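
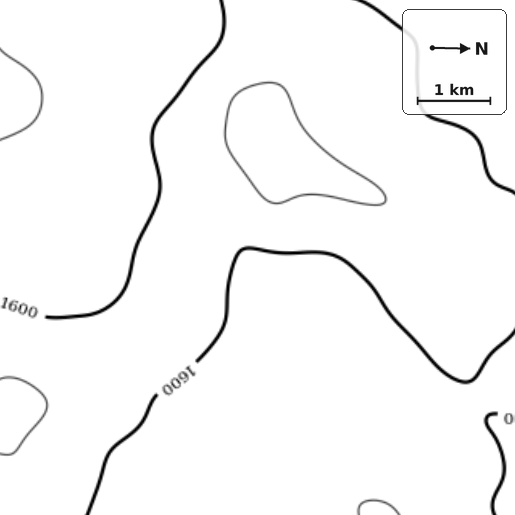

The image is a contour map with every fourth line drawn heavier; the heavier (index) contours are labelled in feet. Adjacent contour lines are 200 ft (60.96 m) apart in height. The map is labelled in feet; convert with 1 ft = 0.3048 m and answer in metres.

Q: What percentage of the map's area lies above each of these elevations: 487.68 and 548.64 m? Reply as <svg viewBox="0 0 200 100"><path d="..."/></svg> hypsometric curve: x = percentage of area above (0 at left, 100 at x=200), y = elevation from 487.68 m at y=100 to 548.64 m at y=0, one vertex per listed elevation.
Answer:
<svg viewBox="0 0 200 100"><path d="M96 100l-86-100"/></svg>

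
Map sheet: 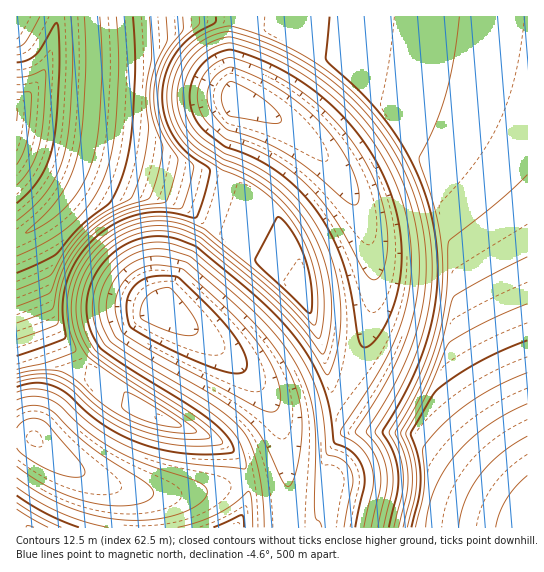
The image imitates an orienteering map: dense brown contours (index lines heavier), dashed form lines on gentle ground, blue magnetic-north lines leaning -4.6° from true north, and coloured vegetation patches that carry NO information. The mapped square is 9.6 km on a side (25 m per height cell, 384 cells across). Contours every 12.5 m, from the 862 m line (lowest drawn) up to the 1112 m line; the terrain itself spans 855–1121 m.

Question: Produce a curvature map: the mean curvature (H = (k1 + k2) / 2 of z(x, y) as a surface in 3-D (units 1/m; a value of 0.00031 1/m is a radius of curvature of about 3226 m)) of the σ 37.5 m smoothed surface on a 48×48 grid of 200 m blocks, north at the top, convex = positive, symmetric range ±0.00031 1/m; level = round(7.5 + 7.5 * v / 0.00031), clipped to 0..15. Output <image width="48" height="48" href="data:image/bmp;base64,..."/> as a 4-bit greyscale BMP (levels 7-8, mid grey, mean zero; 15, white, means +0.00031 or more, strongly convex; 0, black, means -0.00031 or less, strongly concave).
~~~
<image width="48" height="48" href="data:image/bmp;base64,Qk32BAAAAAAAAHYAAAAoAAAAMAAAADAAAAABAAQAAAAAAIAEAAATCwAAEwsAABAAAAAAAAAAAAAAABEREQAiIiIAMzMzAERERABVVVUAZmZmAHd3dwCIiIgAmZmZAKqqqgC7u7sAzMzMAN3d3QDu7u4A////AN6GZmZmZmZmZmbKZmZohmZmZ36oiIiIiLZmZmZmZmZmZmZ9dmZohmZmd3roiIiIiGZmZmZmZmZmZmZshmZolmZmZmf4iIiIiGZmZmZmZmZmZmZqlmZnpmZlVVb4iIiIiGZmZmZmZmZmZmZplmZnplVVVVb4iIiIiGZmZmZmZmZmZmZrdmZmplVVVVb4iIiIiGZmZmZmZmZmZmerdmZmqFVVVVjoiIiIiFZmZmZmd3d3d47Xd2Zme2VVVV24iIiIiFVmZmZ3d3d3v/yHd2Zmadqqq9+IiIiIiFVWZnd3eKz/+3d3d2ZmaLmaqa+IiIiIiFVVZ3d57+/4d3d3dmZmaoZmZmvIiIiIiFVVVnjuq/p2d3d3ZmZmbHZmZmf4iIiIiDVVVZ+o74ZmZmZmZmZmfWZmZmbLiIiIiEI1Wfmft2ZmZmZmZmZmjWZmZmaOiIiIiKh4zYv5ZmZmZmZmZmZmrGZmZmZuiIiIiL3bdc52ZmZmZmZmZmZm2mZmZmZsuIiIiIiIjrRWZmZmZmZmZmZm+GZmZmZp2Hd3iIiIzVVEZmZmZmZmZmZn92ZmZmZn6Hd3d4iJ9lVlRmZmZmZmZmZr92ZmZmZm+Hd3d4iNpVVWVGZmZmZmZmZvp2ZmZmZm6Hd3d4iPZVVVZkZmZmZmZmaPd2ZmZmZm6Xd3d4iPZVVVZmRmZmZmZmj/d2ZmZmZm2Xd3d4iPVVVVVmZGZmZmZq++d2ZmZmZm2Xd3d4iPZVVVVWZUZmZmffitd2ZmZmZm6Xd3d4iPZVVVVVZkZmZo/IfMd2ZmZmZm6Hd3d4iNpVVVVVVmRmfPqHjpd2ZmZmZm+Hd3d4iJ9lVVVVVWVY/od3j3d2ZmZmZn6Hd3d9qIzWVVVVVVZ/uHd423dmZmZmZp13d3d4vIjtZVVVVVrod3d593dmZmZmZst3d3d3etiN+WVVaO+Fd3ePl3ZmZmZmZuh3d3d3d5yInv/u/6h1d3j7d3ZmZmZmaOh3d3d3d3u4iImZiIiGeJ+3d2ZmZmZmbLd3d3d3d3jYiIiIiIiHffl3dmZmZmZmf4d3d3d3d3eqiIiIiIre23d3ZmZmZmZmvHd3d3d3d3eMiIiIiu2oR3d2ZmZmZmZn+Hd3d3d3d3d9iIiIrnVXRndmZmZmZmZst3d3d3d3d3d8mIiJ5lVWRmZmZmZmZmaeh3d3d3d3d3d7mIiOhVVWRmZmZmZmZmf5d3d3d3d3d3d6qIiOVVVWVWZmZmZmZn6nd3d3d3d0d3d6uIisVVVWVWZmZmZmZtuHd3d3d3d2R3d6uHe6VVVVVWZmZmZmfsh3d3d3d3d4RoiJuHirVVVVVWZmZmZn64d3d3d3d3d4g3d5yIieVVVVVGZmZmafqHd3d3d3d3d4hVd5yIiOhVVVVGZmZn3ph3d3d3d3d3d5lzd5yIiJ5lVVRGZme/uHd3d3d3d3d3d6hzd5yIiIvmVVRGaN/Ih3d3d3d3d3d3d6iDd5uIiIivyHaN/qiHd3d3d3d3d3d3d8iEZ6uIiIiIrey6iHd3d3d3d3d3d3d3dw=="/>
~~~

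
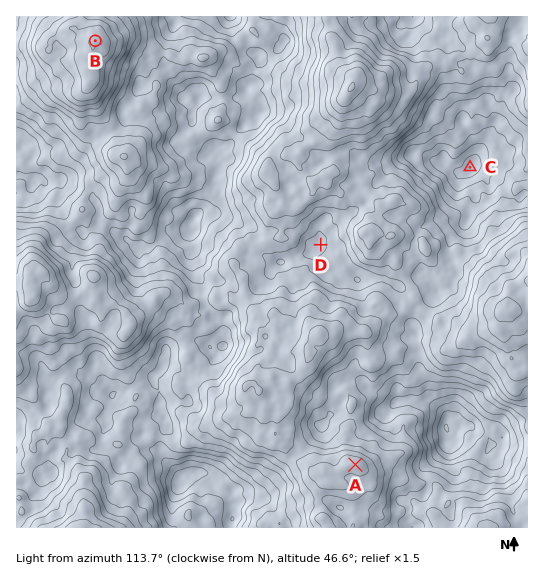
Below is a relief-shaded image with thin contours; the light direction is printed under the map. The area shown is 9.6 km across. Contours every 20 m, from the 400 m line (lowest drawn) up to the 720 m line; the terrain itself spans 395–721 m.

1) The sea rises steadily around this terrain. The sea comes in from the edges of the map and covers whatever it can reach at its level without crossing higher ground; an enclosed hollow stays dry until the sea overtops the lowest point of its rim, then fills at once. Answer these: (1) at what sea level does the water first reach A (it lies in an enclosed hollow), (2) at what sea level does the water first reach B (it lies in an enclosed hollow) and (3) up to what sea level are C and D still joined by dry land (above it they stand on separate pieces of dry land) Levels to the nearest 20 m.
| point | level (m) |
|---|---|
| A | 520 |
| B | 440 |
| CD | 580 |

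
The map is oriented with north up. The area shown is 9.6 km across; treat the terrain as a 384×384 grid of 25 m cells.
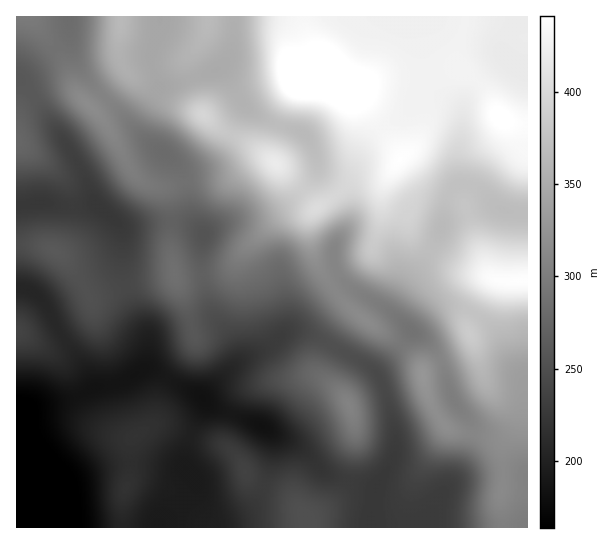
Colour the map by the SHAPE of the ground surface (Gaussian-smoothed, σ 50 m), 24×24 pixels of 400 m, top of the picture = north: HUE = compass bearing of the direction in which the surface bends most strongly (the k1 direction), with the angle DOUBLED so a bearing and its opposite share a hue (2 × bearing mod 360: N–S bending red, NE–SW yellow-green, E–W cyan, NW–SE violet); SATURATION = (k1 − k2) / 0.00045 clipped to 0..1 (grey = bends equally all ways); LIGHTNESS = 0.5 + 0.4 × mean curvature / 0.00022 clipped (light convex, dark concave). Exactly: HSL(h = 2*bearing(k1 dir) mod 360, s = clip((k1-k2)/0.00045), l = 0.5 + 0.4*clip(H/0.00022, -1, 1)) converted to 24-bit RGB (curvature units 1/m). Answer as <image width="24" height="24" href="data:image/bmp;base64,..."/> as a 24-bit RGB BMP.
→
<image width="24" height="24" href="data:image/bmp;base64,Qk32BgAAAAAAADYAAAAoAAAAGAAAABgAAAABABgAAAAAAMAGAAATCwAAEwsAAAAAAAAAAAAAgoGAfn6AbmqASThy3Mxoj6dPXXJ1dYJ8fYSJdlJ+g4xaYYqFoKJ9lKaGq5uMZ2CCZWp+hnh3iYhzaXR/MC5+uEt64uZ1XXxfgYB+f35/a2R/PDN82M6qwqGRTX6Kc42LZ2qBfj2KwsR2P5+fi7Scibekom+vrVuZZWqDhmuNnoVxX4BoJkNpZUSw8ePGYGadgYF+f3h9d1V0QVJnlsxgxaB+ZGuTY3N9d09vVEBpyuS0QJ/Nd6uyp3NnZCMyp2UaUo8uRnWCumZ/nFw2GiMVIlIc4vd7gFtng3yCg158hEh3aZuNf7d0raNyj3lmU2ptZDubidbUr/HKQUKvikN6mh49kiRn5aaBXe5sFVJviCV39z5SRJqzGPTNoM+CimRyhG6LfFKSdICvjre/j6CvrI6xtYuwbpStHKXNluClrGYyNA8UShkVg2E6XFOC7/PNsu2vCQROSBRU3e+/yej1JyrUpXlOl4J3cnFcXXR/Xq5pbp+IfZKVkHqZsJWblJCoQEVyejsbkR0KWTEoSH9ZZqd7S2aO3fzPgNmaGAAzrSav0f/Mcxt1fQ4jhOBqWZWiZG5IaXNHcL47RXU6YoA4VndOrpxkjTQmWTgeOoCNqobavqDpfJXceYq4b+7i1fbXzBy3HQAzw++gt/aLJAAz0uiji9qgUFKFaoWGab6ke76ugkJgfapLOnhIcjI6wAg9zNliEo5JInBFXLN2eWm+sLjTgtqomk8hMwANDBpBz/zU7FrGNgJI1/+ohZRSYU1RmMTPc8rWjx2BwYJYer18VXmOKh1uznzL5Ozfg2DNOHyFLpssLG1DvMRBgyMORAACq1AoVv+/EN1YVQAx2Rp74PrRfkOWaGWRt8zAayKBmieJx9q0qpGAZUpfGBIjeeFBqtJwkjh9omFmd5JcN1xBZkcsiyFBgsHZz/z2WUfXLAoWRhVBtf7E3aFkjyYxeXk6ulk9TQtDfr5pqcecs3i1qSzPXTCyleuNSqVJgUR6paeHl4iaVUyMWTxzf86sm/PDiicUQQUOjD2jY+DMrswedw8GyI47rlJGSSkYe3I5dOF7d6V8dmmTZjWvl3nGzeLCVTKwrGS5layCgJWXXTOacFCyiuqddQMukCAIUNq3adHST0+xl1rYxszv1OT3ubb3QkLLldzWi8Olc5KNX2uGRTWCtKJ2zN6kISOLuFrS3IiIeYtIKRszsuNTFMVyfQDD5fLZSJTGWJtpMpusToCztdChfbexd4SkZHrVp73LoI6ykXufZVqGPDFonsB11c5+MCpRLWFl4Yyr916wVSJk4P9cBj0BADAz/+LAkEOVlcWFKoaGPHB3m92GZpRreIBfWoZKjIVNkm9FjGVVbylDSSwcgsQXvbAyZC9OPFchM1Ebwjc2e2Xi9dX2+6v4ACozqf8aX8pZxMKGOlV1PoVdescxaVY5dGoycX84aWI4i7RLdDVyew5Jj9Z5kOXMc364YyCuz424OleBjJBBP+8TGeFr9JTnkTn/XLXb2MpZRo80R5uZQ6mpomFbcyw7nGYeko5pX8KbXLvFTQlWZMp50PndYomzlFKlSih8v2FyyCvCndDG1vXbE8PEXiRjwFpOT2ue7r3DuGqWSZdKL1RQajkwhTtvztS2o8fNgNTHUAtYdB5pr/mqa8ZrYz5SThYoVxkOSp4eWN/T0fry3OrvehKlVxtlyb5zSoR8nMGG2afMwoTDJS+Vi1W+dMPCiMCdt8WPciVNLgUnZNlisPavdB1GUhIXTw8+muuetv/uTPTzncMyciwBLAcMZi8uwNlsUah7WqVkk35uz3qMMTKIXkeNr8CNZqicunlodABuSFTYzf7jph1afxdMdqDierP/1fb0eZnUVi1KXAQctxkAVm0bGbxgmdiJZ6V7WIx3an1to39zekueOm2nvNq/X2y2jUlzTyCw0/jjth1+lghJoOvDTL+8JJE+f8YYuShHeyiOcgyg8tnn0+j4arL4nbnElJGwYWqPbXaCiHd5mWaOQ6+PiLhicVRcYEpfR651eMVQcwN4ye/BgMSbbUuQrneEcJhGTXJFPDBzSCWa1/nSzny/mV2pcqudp22goWajd22Je3eFg4WTeaCIfmNigGhoVXaIZ8aCPEWAPiCS+PC9X5NZUm+DeW6YxIOQW5ONHRpfN7inwPWEi09ak7SKhFlveGVei2xqgnWBe3+CjYx7j4ZucWd4h31+eKu0cKiAMzRsIiVm+/HFcLCPVF+AXWV0tJN5da6hDhBlhctgyc5mgpxaioNOf1tegHx1gHt3gH98e357hYB7lIR/b3iKd4aE"/>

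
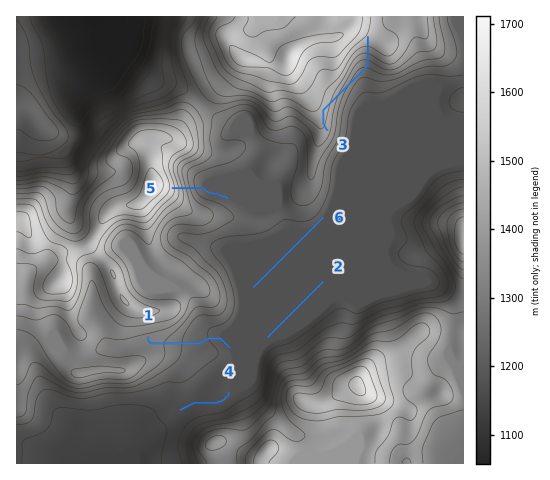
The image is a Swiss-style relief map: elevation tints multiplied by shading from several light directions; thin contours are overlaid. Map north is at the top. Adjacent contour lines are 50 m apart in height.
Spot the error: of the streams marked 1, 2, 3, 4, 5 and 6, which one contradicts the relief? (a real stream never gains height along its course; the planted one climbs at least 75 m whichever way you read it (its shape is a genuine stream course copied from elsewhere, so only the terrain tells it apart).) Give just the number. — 3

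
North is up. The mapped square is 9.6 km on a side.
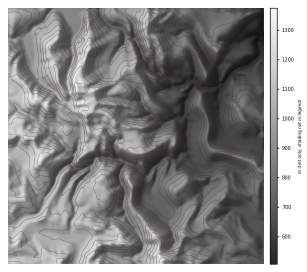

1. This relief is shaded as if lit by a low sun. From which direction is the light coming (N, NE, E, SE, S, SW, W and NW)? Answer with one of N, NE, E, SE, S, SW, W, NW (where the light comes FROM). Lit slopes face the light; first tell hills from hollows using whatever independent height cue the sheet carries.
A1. NW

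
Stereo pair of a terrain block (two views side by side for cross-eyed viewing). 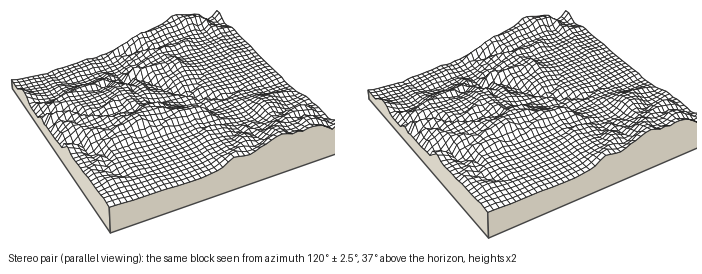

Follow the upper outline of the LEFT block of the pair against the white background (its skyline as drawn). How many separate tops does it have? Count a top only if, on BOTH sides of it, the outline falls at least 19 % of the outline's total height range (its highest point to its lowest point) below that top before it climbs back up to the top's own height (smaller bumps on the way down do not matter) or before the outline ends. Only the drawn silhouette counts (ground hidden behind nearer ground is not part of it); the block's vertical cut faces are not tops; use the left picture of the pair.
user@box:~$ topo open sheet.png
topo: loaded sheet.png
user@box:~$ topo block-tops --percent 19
1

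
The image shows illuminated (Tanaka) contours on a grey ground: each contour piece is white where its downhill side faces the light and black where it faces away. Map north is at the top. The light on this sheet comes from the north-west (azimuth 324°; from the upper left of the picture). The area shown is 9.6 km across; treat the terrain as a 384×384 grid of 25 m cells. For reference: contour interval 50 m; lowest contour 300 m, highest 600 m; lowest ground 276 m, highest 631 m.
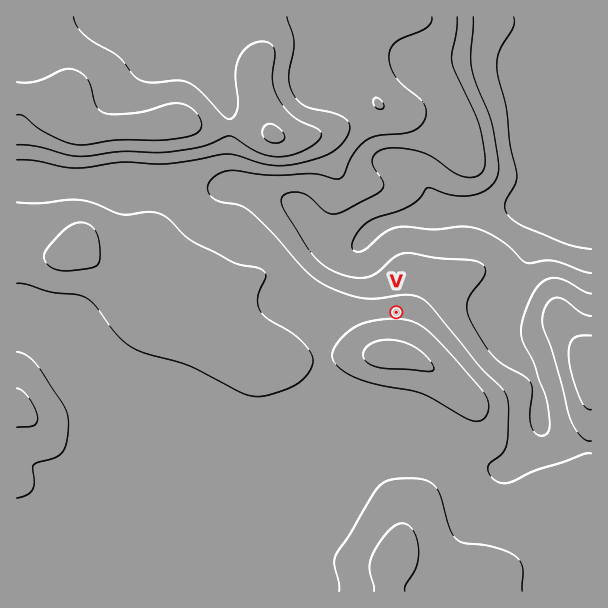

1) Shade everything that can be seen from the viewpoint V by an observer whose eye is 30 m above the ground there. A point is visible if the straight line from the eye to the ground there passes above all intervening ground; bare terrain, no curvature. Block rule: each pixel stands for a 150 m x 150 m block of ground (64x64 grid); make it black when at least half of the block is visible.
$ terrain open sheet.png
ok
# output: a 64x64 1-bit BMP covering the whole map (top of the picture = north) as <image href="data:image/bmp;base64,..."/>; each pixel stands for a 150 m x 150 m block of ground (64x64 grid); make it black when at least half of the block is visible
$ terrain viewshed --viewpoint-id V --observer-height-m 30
<image width="64" height="64" href="data:image/bmp;base64,Qk0+AgAAAAAAAD4AAAAoAAAAQAAAAEAAAAABAAEAAAAAAAACAAATCwAAEwsAAAIAAAAAAAAA////AAAAAAAAAAAAAAAAAAAAAAAAAAAAAAAAAAAAAAAAAAAAAAAAAAAAAAAAAAAAAAAAAAAAAAAAAAAAAAAAAAAAAAAAAAAAAAAAAAAAAAAAAAAAAAAAAAAAAAAAAAAAAAAAAAAAAAAAAAAAAAAAAAAAAAAAAAAAAAAAAAAAAAAAAAAAAAAAAAAAAAAAAAAAAAAAAAAAAAAAAAAAAAAAAgAAAAAAAAAHAAAAAAAAAAcAAAAAAAAADwAAAAAAAAAPAAAAAAAAAB8AAAACAAAAPwAAAAcAAAB/AAAADwAAAP8AAAD/gPgB/wAAAf/B/AP/AAAB//P8A/wAAAP///wP+AAAA//////4AAAH//////AAAA//////8AAAH//////wAAB//////fADgP+f///4cAOA/x////ggAcH+P///4AABwfw//8HAAQDB+H//4cABAID4f///4AEAAPh////4AQAAfP////wDAAD///////8AA////////wH/////P/j/H/////9/8H/////////gf////////8B/9///j///wD+DgP8AD//APwIAHgAD/4A/AAAMAAP/AB8AAAAAAQAAHwAAAAAAAAAfAAAAAAAAAB8AAAAAAAAADwAAAAAAAAAPAAAAAAAAAAcAAAAAAAAABwAAAAAAAgAHAAAAAAAPAAMAAAAAAB8AAw=="/>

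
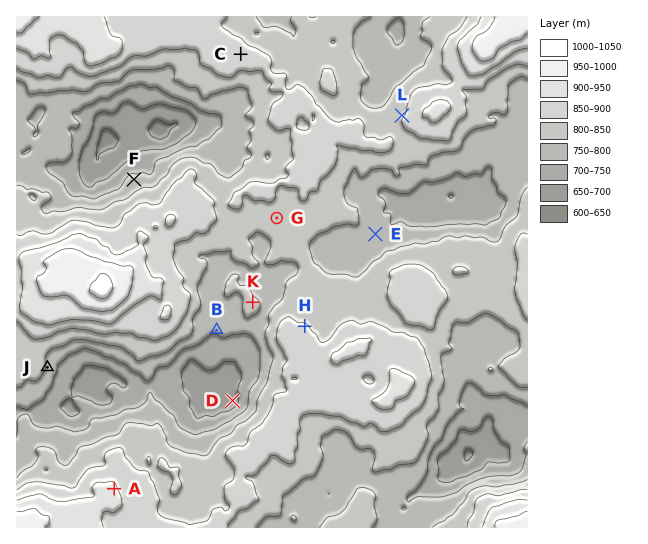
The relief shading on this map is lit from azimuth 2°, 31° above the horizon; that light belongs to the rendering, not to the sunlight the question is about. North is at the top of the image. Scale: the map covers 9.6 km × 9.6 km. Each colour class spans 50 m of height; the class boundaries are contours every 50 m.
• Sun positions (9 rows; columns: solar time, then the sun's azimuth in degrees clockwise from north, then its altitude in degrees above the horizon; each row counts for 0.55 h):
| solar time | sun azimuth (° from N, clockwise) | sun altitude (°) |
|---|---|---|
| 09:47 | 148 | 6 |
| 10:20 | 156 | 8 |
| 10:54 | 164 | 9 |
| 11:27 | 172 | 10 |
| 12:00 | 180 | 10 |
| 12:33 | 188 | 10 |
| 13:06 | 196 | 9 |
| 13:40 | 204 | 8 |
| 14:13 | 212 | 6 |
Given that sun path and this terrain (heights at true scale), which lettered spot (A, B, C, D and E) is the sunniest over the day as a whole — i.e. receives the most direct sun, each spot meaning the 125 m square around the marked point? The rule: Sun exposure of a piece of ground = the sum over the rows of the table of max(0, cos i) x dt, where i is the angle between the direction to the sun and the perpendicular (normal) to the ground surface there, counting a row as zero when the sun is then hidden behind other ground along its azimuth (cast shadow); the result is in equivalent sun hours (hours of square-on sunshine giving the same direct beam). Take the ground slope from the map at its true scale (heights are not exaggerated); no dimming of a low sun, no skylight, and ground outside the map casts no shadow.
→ B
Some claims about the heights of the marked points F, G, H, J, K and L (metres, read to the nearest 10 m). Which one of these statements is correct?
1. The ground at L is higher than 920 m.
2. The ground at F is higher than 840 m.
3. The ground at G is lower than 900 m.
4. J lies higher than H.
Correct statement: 3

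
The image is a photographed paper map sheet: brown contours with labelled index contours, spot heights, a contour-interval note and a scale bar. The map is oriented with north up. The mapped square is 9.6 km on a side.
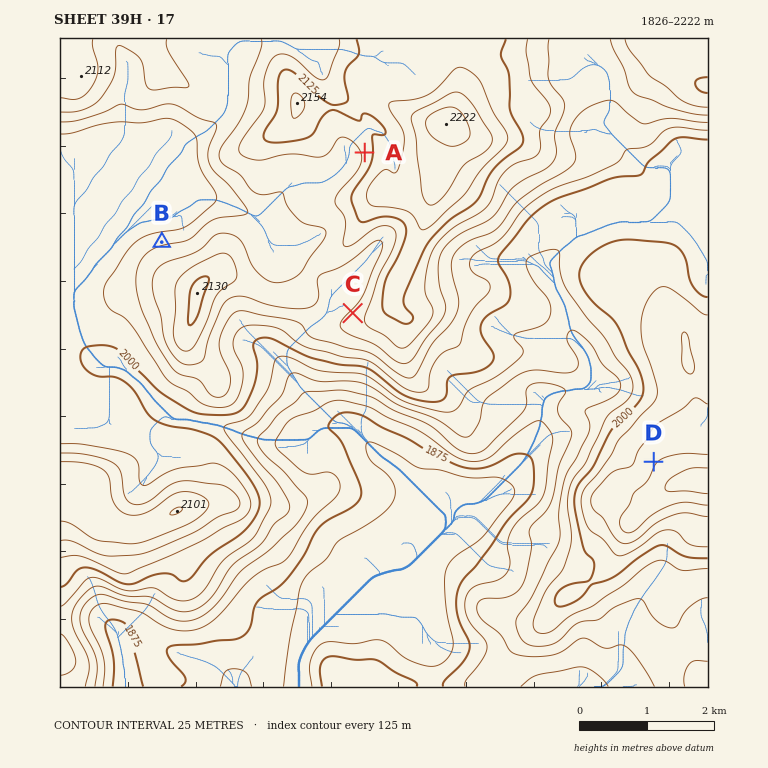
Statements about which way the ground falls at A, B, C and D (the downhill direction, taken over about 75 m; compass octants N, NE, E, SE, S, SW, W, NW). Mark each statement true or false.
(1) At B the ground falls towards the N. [true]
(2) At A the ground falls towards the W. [true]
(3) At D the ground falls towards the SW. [false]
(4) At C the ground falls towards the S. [false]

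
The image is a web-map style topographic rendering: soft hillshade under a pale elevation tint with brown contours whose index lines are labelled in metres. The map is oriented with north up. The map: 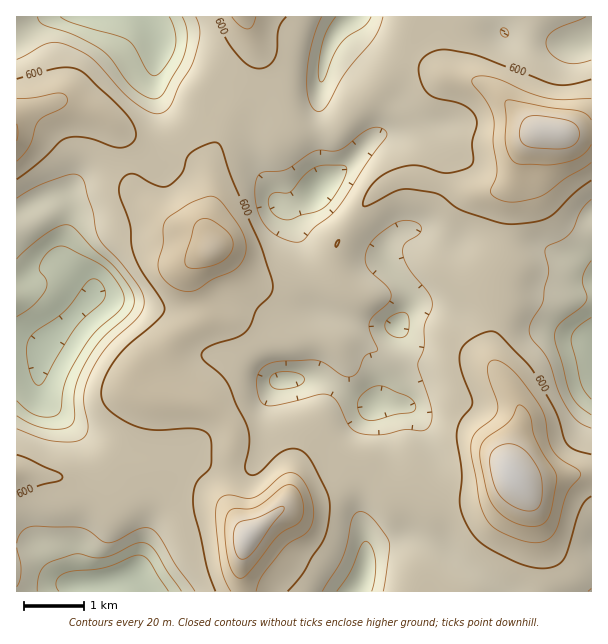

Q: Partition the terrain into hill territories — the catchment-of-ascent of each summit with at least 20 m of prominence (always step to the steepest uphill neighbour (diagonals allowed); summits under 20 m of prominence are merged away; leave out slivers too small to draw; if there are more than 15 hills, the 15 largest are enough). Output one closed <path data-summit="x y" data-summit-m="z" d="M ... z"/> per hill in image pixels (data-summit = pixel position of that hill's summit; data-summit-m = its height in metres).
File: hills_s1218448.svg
<path data-summit="512 476" data-summit-m="678" d="M417 229l-10 0-12 6-9 10-2 9 2 10 20 24 4 9 0 9-13 20 9 18 0 10-4 17-14 27-10 6 6 10 4 15 3 26-6 15-17 19-6 14-1 16 5 17 0 31-10 24 235 1 1-323-14-10-21-5-30-13-24-5-24 0-30 5z"/><path data-summit="212 248" data-summit-m="654" d="M155 84l3 41-4 25-7 6-24 4-36 15-20 20 3 11 0 16-6 20-2 15 29 30 1 7-48 51-4 17-2 27 4 7 8 10 24 20 13 7 23 5 24 8 54 2 15 15 24 6 18 0 7-3 8-11 4-12 2-39 13-24 44-1 40 23 14 2 11-6 10-20 6-16 2-18-4-12-6-7-39-1-33-10-12-9-5-17-1-33-14-39-4-6-11-7-23-42-8-23-24-14-28-14-23-7-14-13z"/><path data-summit="552 132" data-summit-m="672" d="M500 16l-147 0-21 22-8 25-5 30 1 68 4 12-2 10-13 15-15 7-11 2 6 3 9 23 9 31 1 33 4 8 6 7 39 12 41 1 12-19 0-9-7-13-17-20-2-10 7-15 16-10 16 1 26 11 30-5 24 0 24 5 30 13 21 5 14 8 0-226-13 3-15 0-34-7-21-1-5-4z"/><path data-summit="248 537" data-summit-m="673" d="M29 348l-13 0 0 197 20 2 26 33 16 6 18 0 36-8 8 7 4 7 212-1 10-24 0-31-5-17 1-16 6-14 17-19 6-15-3-26-4-15-7-10-14-2-40-23-44 1-13 24-2 39-6 18-6 5-7 3-18 0-24-6-15-15-54-2-24-8-18-4-14-6-28-22-8-10-4-7 0-15 5-24z"/><path data-summit="17 132" data-summit-m="642" d="M146 16l-99 0-31 23 1 173 31-14 14-2 4 3 4-8 17-16 36-15 24-4 7-6 4-25-1-24-5-20 5-22 0-20z"/><path data-summit="243 17" data-summit-m="629" d="M351 16l-204 0-1 2 11 21 5 5 36 10 15 6 41 32 6 12 0 12-7 22 1 20 23 45 4 3 9 0 19-8 13-15 2-10-4-12-1-68 5-30 8-25z"/>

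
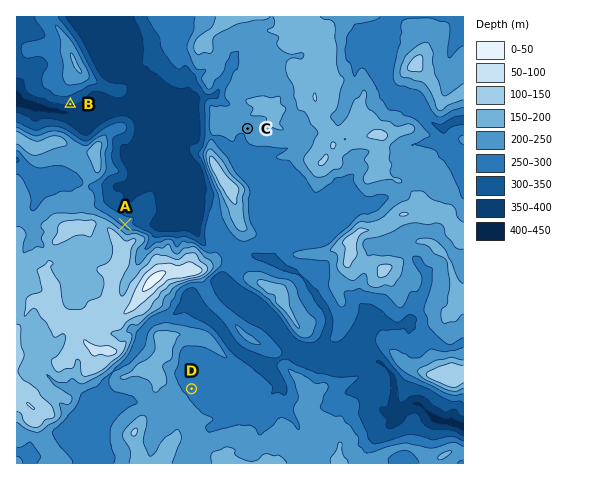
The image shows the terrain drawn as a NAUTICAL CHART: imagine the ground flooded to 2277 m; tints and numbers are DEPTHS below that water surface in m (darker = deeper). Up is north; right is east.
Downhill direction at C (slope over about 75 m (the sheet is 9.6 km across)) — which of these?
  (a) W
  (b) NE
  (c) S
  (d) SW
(d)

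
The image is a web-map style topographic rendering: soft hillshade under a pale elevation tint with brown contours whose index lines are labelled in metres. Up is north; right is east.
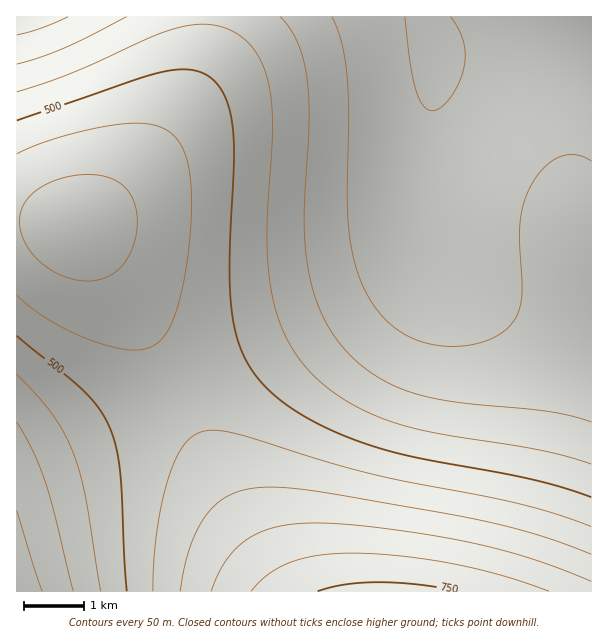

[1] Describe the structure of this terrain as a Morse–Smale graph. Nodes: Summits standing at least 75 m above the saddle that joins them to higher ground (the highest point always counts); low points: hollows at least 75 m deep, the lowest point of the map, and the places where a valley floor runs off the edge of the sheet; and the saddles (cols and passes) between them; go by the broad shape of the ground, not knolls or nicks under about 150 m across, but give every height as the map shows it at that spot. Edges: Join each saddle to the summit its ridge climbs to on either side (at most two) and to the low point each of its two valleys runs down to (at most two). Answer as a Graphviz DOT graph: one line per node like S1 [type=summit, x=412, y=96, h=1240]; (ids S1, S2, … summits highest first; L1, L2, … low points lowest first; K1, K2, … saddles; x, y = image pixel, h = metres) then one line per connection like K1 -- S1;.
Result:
graph terrain {
  S1 [type=summit, x=386, y=591, h=765];
  S2 [type=summit, x=75, y=225, h=623];
  L1 [type=low, x=434, y=50, h=296];
  L2 [type=low, x=17, y=591, h=317];
  L3 [type=low, x=17, y=17, h=322];
  K1 [type=saddle, x=176, y=390, h=538];
  K2 [type=saddle, x=206, y=17, h=440];
  K1 -- S1;
  K1 -- S2;
  K1 -- L1;
  K1 -- L2;
  K2 -- S2;
  K2 -- L1;
  K2 -- L3;
}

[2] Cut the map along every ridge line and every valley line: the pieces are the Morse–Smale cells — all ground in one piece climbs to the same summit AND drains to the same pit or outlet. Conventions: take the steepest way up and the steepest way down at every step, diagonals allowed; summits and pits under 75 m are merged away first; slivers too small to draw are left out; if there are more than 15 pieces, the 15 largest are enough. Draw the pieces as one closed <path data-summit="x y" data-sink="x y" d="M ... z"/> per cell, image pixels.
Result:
<path data-summit="384 591" data-sink="434 50" d="M591 16l-163 0-1 8 7 23 2 22-15 113 0 55-5 18-4 8-14 14-42 25-180 88 64 128 47 74 305-1z"/><path data-summit="75 225" data-sink="434 50" d="M426 16l-221 1-1 31-5 21-7 21-17 32-21 30-22 27-31 31-23 15 18 23 31 51 49 91 180-88 42-25 14-14 4-8 5-18 0-55 15-113-2-22z"/><path data-summit="384 591" data-sink="17 591" d="M176 391l-160 76 1 125 269-1-46-73z"/><path data-summit="75 225" data-sink="17 17" d="M204 16l-188 1 1 205 61 2 23-14 31-31 31-39 17-26 12-24 12-42z"/><path data-summit="75 225" data-sink="17 591" d="M45 222l-29 0 1 244 159-76-49-91-43-68-7-7z"/>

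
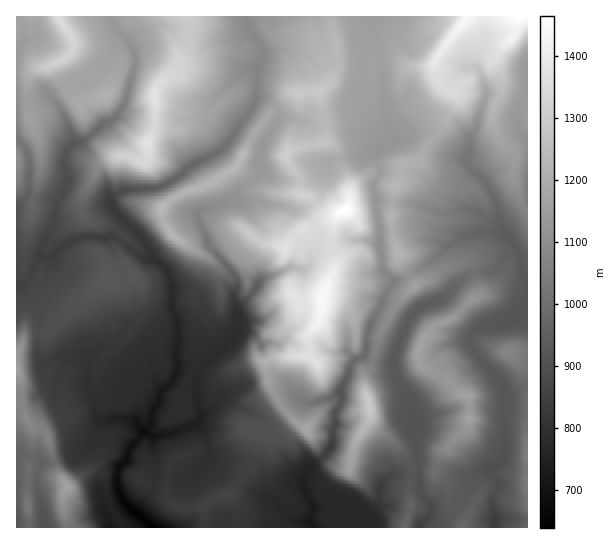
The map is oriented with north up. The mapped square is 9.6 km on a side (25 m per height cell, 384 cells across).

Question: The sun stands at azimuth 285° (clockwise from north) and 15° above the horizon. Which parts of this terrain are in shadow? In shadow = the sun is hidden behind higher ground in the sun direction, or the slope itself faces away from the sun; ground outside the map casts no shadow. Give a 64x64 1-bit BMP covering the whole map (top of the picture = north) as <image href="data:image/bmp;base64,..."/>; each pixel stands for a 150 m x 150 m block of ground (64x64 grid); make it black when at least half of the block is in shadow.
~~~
<image width="64" height="64" href="data:image/bmp;base64,Qk0+AgAAAAAAAD4AAAAoAAAAQAAAAEAAAAABAAEAAAAAAAACAAATCwAAEwsAAAIAAAAAAAAA////AAAAAAAx/4AAAABgUDP/gAAIAHBwM/+AAAAAIDAj/wAAAAAgMCH8AAAADAAQIfgAAAAfAAAj+AAAAD8AAAMYAAAAP4AAB8wAAAA/gIAHxAAAEz/B4A/GAAAHn+D8D4MAAAef8HwPAAAAB4/wfB4AgAAHj/B8fACAAAOP8Hx8AIAAAY/gfH4AQAAHz8B4f4BAAAPPgHB/ABAAg+8AYP8AEAAD/wGA/wAQAAP3AMD/ABAAA/8RgH4AEAAH/5+AeAAAAAX/j4BgABAAAf+H4GAAEAAD/8PwAAAAAAP/4fgAAAAwAf7w/gAAMDAB/vw+AAAwJAH+PgwAADAGAf8eAAAAIBYA/wYAAAAAIGD+4AAAAADAIH54AAAAAYAAHDgAAAADAAAcAAAAAAMAAP4AAAAAGgAAn8AAGAAYAAAfwAAIAD4AAD4AAABwHgAAP4AQGHgHAAA8wAFcfAAAADxAAd48fDAAGAAB3gx+HAAACAHeAH8OEAAYAd4Af44wQAwBnwB/xgDADAAfAHxiAIAHgB5gdHIAgAOABnAwcQAAA8AEeDhgAAAA7AAcOAABAADuAAw4BAGAAOYADjAEAcAAdyAGA0AAwABnBgYAQADAAEcHwgAAAEAABwPiAIAAQAQHAeAAAABABgcB4AAAAEADAwHAAAAAgAEDAcAAYAAAAIEDAABgAAAAAA=="/>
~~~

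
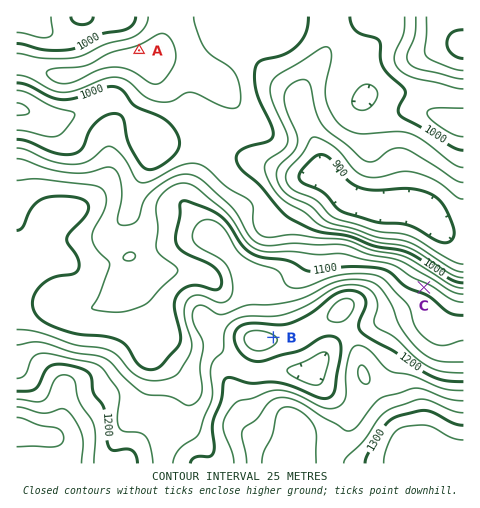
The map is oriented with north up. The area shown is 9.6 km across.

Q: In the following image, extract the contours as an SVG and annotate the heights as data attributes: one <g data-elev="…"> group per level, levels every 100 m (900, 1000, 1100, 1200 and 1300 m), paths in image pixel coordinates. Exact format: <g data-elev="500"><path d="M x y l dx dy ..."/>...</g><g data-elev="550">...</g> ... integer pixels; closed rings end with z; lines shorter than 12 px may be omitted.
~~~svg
<g data-elev="900"><path d="M440 242l-31-17-32-3-35-10-6-5-13-14-22-11-2-4 1-5 14-16 8-2 10 5 16 20 12 8 15 2 36-1 20 5 7 5 6 7 10 23 0 7-3 5-5 2z"/></g><g data-elev="1000"><path d="M463 283l-12-4-34-22-11-5-31-6-28-10-29-5-25-11-10-8-23-26-21-20-3-8 4-7 9-5 19-5 5-5-2-11-15-34-2-14 2-11 6-6 21-5 14-9 9-13 2-16"/><path d="M17 83l10 2 23 12 12 3 15-2 29-11 12 1 6 4 10 14 25 10 10 7 8 10 3 11-4 9-10 9-12 7-8 0-7-7-10-17-6-27-4-3-4-2-10 3-9 7-7 8-7 17-8 6-8 1-10-2-28-12-11-2"/><path d="M71 17l3 5 8 3 8-3 3-5"/><path d="M136 17l-3 7-6 5-28 6-18 11-8 3-26 1-30-7"/><path d="M350 17l2 8 4 6 6 3 14 4 3 3 1 18 3 8 5 7 17 16 0 5-7 14 2 7 52 31 11 3"/></g><g data-elev="1100"><path d="M463 315l-8 0-7-3-18-15-24-10-15-14-8-4-12-2-22 0-40 4-21-10-32-6-13-9-14-21-9-10-13-7-24-7-3 3 0 12-4 20 0 8 8 8 23 11 8 5 5 8 1 9-1 3-4 2-16-4-8-1-7 3-6 5-4 6-1 7 6 28 0 9-20 23-6 3-7 0-9-5-11-17-7-6-15-5-29-2-19-6-16-8-8-11-1-5 2-7 8-13 11-6 20-4 5-4 1-5-1-6-10-16-1-5 3-6 17-18 2-7-2-5-7-3-11-3-15 0-11 2-9 8-5 7-6 14-6 3"/><path d="M463 30l-11 3-4 4-1 6 1 6 4 5 6 3 5 1"/></g><g data-elev="1200"><path d="M138 463l-2-8-4-5-6-1-13 1-4-3-2-8-3-30-10-16-3-16-6-7-18-5-14 0-7 5-7 14-4 5-6 2-12 0"/><path d="M463 382l-18-1-13-5-15-8-24-17-28-16-5-5-1-4 7-20-1-8-4-5-6-2-14 1-9 5-21 16-17 9-13 3-25-2-11 1-8 5-3 7 2 10 6 8 8 6 8 2 42-12 23-13 7-1 6 2 4 5 1 10-6 36-3 7-4 2-6 0-41-15-11-1-19 1-19-5-5 0-3 4-3 18-8 23 1 23-1 7-4 4-14 0-3 3-2 3"/></g><g data-elev="1300"><path d="M463 425l-10-2-19-10-8-2-8 0-21 5-7 4-6 7-16 27-3 9"/></g>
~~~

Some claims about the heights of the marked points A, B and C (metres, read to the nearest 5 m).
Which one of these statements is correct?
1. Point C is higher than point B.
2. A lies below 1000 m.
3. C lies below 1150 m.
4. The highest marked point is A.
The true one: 3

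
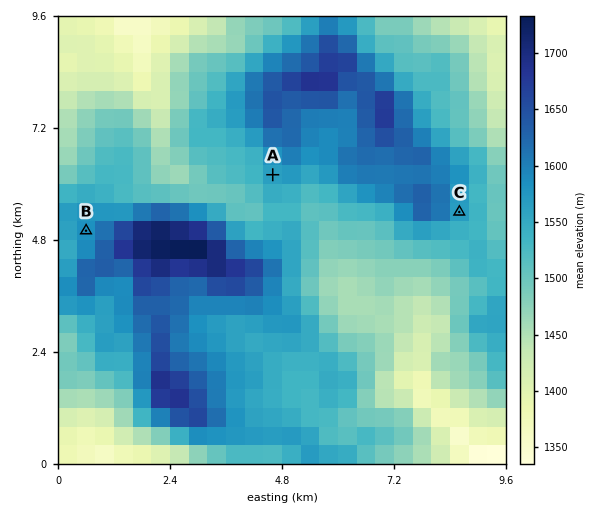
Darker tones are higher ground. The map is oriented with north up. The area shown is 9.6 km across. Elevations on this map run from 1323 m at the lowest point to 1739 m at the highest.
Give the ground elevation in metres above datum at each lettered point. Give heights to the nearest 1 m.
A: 1566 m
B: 1581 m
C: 1568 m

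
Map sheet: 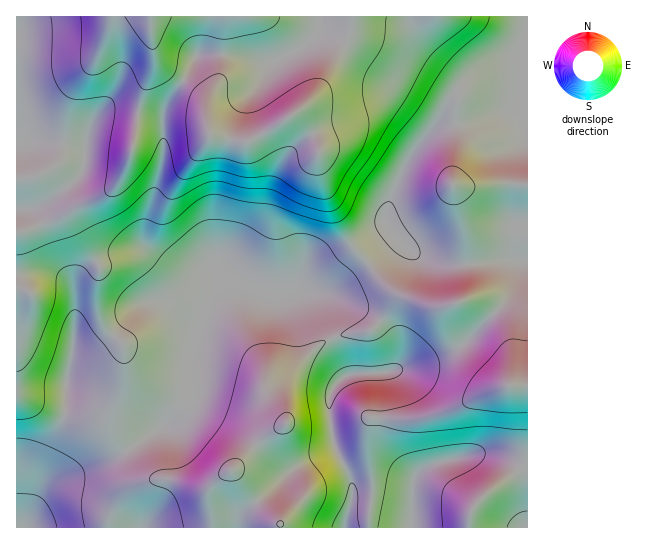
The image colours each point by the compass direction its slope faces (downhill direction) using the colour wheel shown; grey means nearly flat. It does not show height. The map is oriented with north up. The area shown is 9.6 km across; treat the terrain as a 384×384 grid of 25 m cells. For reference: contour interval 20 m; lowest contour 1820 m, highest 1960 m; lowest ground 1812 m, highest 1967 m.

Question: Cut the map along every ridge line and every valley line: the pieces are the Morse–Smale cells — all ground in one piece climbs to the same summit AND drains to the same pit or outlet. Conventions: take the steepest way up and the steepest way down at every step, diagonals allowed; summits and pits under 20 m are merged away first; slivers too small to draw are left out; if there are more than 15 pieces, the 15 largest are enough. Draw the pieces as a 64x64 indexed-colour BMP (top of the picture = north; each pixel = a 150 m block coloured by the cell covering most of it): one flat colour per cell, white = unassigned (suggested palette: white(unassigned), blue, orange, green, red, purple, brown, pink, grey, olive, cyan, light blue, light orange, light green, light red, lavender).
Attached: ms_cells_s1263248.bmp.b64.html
<image width="64" height="64" href="data:image/bmp;base64,Qk12CAAAAAAAAHYAAAAoAAAAQAAAAEAAAAABAAQAAAAAAAAIAAATCwAAEwsAABAAAAAAAAAA////ALR3HwAOf/8ALKAsACgn1gC9Z5QAS1aMAMJ34wB/f38AIr28AM++FwDox64AeLv/AIrfmACWmP8A1bDFABIiIiIiIiIiIiIiIiIiIiIlVVVVVEREREREREREREREESIiIiIiIiIiIiIiIiIiIlVVVVVUREREREREREREREQRIiIiIiIiIiIiIiIiIiIlVVVVVVVERERERERERERERBESIiIiIiIiIiIiIiIiIlVVVVVVVUREREREREREREREERIiIiIiIiIiIiIiIiIlVVVVVVVVREREREREREREREQRESIiIiIiIiIiIiIiIlVVVVVVVVVERERERERERERERBERERIiIiIiIiIiIiIiVVVVVVVVVURERENEREREREREERERERIiIiIiIiIiIiVVVVVVVVVUREREMzREREREREMREREREREiIiIiIiIiIlVVVVVVVVREREMzMzNERERDMxEREREREREiIiIiIiIiJVVVVVVVREREMzMzMzMzMzMzERERERERERIiIiIiIiIiVVVVVVVEREMzMzMzMzMzMzMRERERERERERIiIiIiIiIlVVVVVUREQzMzMzMzMzMzMxERERERERERESIiIiIiIiIlVVVURERDMzMzMzMzMzMzERERERERERERESIiIiIiIiJVVVREREMzMzMzMzMzMzMREREREREREREREiIiIiIiIlVVVEREQzMzMzMzMzMzMxERERERERERERESIiIiIiIlVVVURERDMzMzMzMzMzMzEREREREREREREREiIiIiIiVVVVREREMzMzMzMzMzMzMRERERERERERERESIiIiIiJVVVVUREQzMzMzMzMzMzMxERERERERERERERIiIiIiIiVVVVVERDMzMzMzMzMzNmEREREREREREREREiIiIiIiJVVVVUREQzMzMzMzMzM2YRERERERERERERESIiIiIiIiVVVVREREQzMzMzMzMzZhERERERERERERERIiIiIiIiIlVVVERERDMzMzMzMzNmEREREREREREREREiIiIiIiIiJVVEREREMzMzMzMzM2YRERERERERERERERIiIiIiIiIiJUREREMzMzMzMzMzZhEREREREREREREREiIiIiIiIiIhERREQzMzMzMzMzNmERERERERERERERESIiIiIiIiIiERERQzMzMzMzMzNmYREREREREREREREREiIiIiIiIiIRERZjMzMzMzMzNmZhERERERERERERERESIiIiIiIiIREWZmYzMzMzMzNmZmERERERERERERERERIiIiIiIiIhFmZmZjM2ZmZjNmZmYRERERERERERERERESIiIRERERFmZmZmZmZmZmZmZmZhEREREREREREREREREhERERERERFmZmZmZmZmZmZmZmERERERERERERERERERERERERERERZmZmZmZmZmZmZmYREREREREREREREREREREREREREREWZmZmZmZmZmZmZhEREREREREREREREREREREREREREREWZmZhERERERERERERERERERERERERERERERERERERERFmYRERERERERERERERERERERERERERERERERERERERERYRERERERERERERERERERERERERERERERERERERERERERERERERERERERERERERERERERERERERERERERERERERERERERERERERERERERERERERERERERERERERERERERERERERERERERERERERERERERERERERERERERERERERERERERERERERERERERERERERERERERERERERERERERERERERERERERERERERERERERERERERERERERERERERERERERERERERERERERERERERERERERERERERERERERERERERERERERERERERERERERERERERERERERERERERERERERERERERERERERERERERERERERERERERERERERERERERERERERERERERERERERERERERERERERERERERERERERERERERERERERERERERERERERERERERERERERERERERERERERERERERERERERERERERERERERERERERERERERERERERERERERERERERERERERERERERERERERERERERERERERERERERERERERERERERERERERERERERERERERERERERERERERERERERERERERERERERERERERERERERERERERERERERERERERERERERERERERERERERERERERERERERERERERERERERERERERERERERERERERERERERERERERERERERERERERERERERERERERERERERERERERERERERERERERERERERERERERERERERERERERERERERERERERERERERERERERERERERERERERERERERERERERERERERERERERERERERERERERERERERERERERERERERERERERERERERERERERERERERERERERERERERERERERERERERERERERERERERERERERERERERERERERERERERERERERERERERERERERERERERERERERERERERERERERERERERERERERERERERERERERERERERERERERERERERERERERERERERERERERERERERERERERERERERERERERERERERERERERERERERERERERERERERERERERERERERERERERERERERERERERERERERERERERERERERERERERERERERERERERERERERERER"/>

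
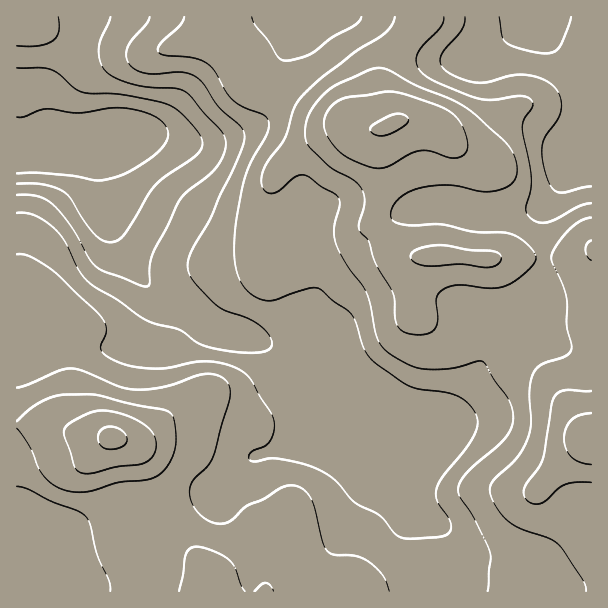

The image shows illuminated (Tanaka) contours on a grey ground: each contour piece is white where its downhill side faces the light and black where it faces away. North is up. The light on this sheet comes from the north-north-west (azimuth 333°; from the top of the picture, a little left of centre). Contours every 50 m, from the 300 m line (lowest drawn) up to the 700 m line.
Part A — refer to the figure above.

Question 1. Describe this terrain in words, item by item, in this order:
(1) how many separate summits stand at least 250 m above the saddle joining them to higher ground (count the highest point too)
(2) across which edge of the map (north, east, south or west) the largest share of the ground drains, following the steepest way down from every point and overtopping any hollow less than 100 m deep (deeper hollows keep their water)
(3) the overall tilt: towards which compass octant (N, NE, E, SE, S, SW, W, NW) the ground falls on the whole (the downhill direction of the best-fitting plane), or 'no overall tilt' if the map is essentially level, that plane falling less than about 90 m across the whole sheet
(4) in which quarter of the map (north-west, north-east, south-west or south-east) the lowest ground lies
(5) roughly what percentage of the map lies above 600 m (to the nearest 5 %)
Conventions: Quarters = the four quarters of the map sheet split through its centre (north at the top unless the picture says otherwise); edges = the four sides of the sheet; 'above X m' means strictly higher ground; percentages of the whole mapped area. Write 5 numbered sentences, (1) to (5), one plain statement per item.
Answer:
(1) There is 1 summit with 250 m or more of prominence.
(2) Most of the ground drains across the western edge.
(3) On the whole the ground falls towards the north-west.
(4) The lowest point lies in the north-west quarter of the map.
(5) Roughly 20 % of the ground is higher than 600 m.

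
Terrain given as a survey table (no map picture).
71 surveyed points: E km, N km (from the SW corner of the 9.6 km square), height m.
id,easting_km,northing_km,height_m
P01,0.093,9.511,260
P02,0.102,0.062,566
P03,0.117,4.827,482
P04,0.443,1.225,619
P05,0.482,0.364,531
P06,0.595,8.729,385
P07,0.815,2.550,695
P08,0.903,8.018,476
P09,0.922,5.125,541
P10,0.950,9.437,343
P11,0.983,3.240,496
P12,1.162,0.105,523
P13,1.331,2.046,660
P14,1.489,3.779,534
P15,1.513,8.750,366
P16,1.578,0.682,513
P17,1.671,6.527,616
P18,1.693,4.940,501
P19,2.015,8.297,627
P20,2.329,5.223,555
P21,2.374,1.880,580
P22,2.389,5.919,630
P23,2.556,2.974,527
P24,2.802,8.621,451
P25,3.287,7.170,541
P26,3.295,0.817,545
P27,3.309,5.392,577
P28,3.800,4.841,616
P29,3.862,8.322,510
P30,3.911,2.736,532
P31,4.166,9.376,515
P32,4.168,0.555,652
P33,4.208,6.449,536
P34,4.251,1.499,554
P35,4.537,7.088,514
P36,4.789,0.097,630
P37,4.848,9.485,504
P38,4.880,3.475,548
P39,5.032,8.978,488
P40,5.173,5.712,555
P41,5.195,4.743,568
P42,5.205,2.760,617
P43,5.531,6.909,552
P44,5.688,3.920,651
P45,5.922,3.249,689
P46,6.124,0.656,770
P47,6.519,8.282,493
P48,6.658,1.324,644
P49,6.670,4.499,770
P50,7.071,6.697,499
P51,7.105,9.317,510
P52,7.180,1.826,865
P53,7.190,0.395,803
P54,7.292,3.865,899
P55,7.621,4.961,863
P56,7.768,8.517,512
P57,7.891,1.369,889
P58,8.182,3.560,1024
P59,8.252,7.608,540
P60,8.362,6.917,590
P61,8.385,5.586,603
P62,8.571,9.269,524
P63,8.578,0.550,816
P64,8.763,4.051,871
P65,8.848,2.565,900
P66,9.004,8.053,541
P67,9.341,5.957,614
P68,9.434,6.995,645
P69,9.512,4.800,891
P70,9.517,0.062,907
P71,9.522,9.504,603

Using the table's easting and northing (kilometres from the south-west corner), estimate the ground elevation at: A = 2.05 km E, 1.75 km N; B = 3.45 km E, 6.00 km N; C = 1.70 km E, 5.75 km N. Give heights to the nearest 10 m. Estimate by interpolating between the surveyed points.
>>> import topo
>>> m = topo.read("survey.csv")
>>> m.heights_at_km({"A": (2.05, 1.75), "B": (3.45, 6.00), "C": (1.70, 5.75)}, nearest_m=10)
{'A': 540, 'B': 580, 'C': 560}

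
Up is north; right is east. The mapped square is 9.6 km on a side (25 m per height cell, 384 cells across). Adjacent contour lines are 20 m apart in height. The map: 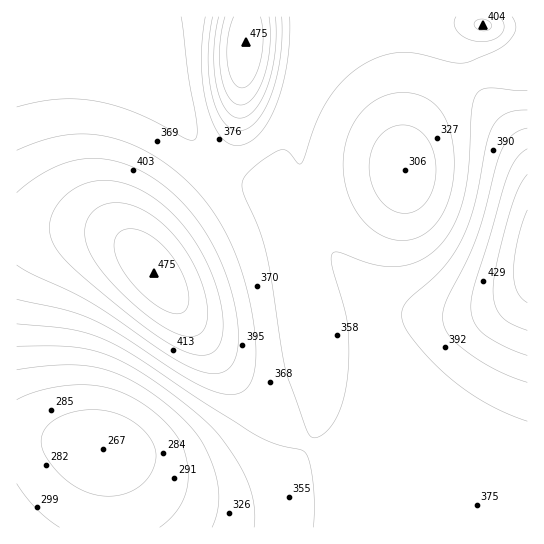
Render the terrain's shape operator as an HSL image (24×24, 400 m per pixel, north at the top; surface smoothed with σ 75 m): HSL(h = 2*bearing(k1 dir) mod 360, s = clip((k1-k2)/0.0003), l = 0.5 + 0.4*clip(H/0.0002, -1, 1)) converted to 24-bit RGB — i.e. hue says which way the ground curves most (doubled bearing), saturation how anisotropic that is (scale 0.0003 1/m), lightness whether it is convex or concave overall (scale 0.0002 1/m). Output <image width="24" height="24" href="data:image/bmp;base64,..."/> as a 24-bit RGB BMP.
<image width="24" height="24" href="data:image/bmp;base64,Qk32BgAAAAAAADYAAAAoAAAAGAAAABgAAAABABgAAAAAAMAGAAATCwAAEwsAAAAAAAAAAAAAeYKAeH+AdnuAdXd/dnV/enR/f3OAgnJ9hHB4h29xiXdwi4Nziot2g4l5gIV8gIJ+gYF/gYB/gYB/gYB/gYB/gIB/gIB/gIB/eYB+d35/dnl+dXV+dnR9enJ+f3B+gmx4hWpwiW5qjX9tjpBxg491fIt5fIV8foF/gYB/gYB/goB/gYF/gYB/gIB/gIB/gIB/eX98d3x9dnh7dXR7d3J7fG98f2p4gmVxh2NnjHRmlJFrhpdwepR0d4x7e4WBfoCBgH9/gYB/goF/gYF/gYF/gIB/gIB/gIB/fnpwfHZqenRmeHNldm9jdWhhd19dfVtah2hdlIdljZ1re59vc5d4douDeYGEfHyBgH5/goB+goF/goF/gYF/gIB/gX9+gn14gXFifnJjfHJjeXBjdWphdF9bdlhVfGFUi4RXh6Jaeqxnb6ZycpeEdIeKdnmDfXuBgX5+goF+goJ/goJ/gn58hHZyhnRqhndog29kgHFlfXFmeWxldmBgdVheeFRXgmxZi51bdLZcXbtgZqp9b5ORcHeHd3SDf3uBgX9+goJ+goF+hHV0hmtph21niHNoiHlqhW5ognBqfm1qemZpeVxrelVofVphj41lfrNmaMdmYsB5XaeOZYCOb2yGenOCgHuAgYB+g4B9hW9yh2driGhoiW5qiXVsinxuh25uhG9wgGx0f2N4gFh6gVd4g2twgqVzdslzcM+AZ7qQXpacXGqJcGeEfXSCgHx/gn99hW51h2hxiGlviWtuinBuinhxi4B0inN7h3J/hmuEhF6HglWJg2GJfZOEf8GDgNaMeMqTaqqhXG2RWViGamSCf3eBgX19hHB6h2l4iWx8j2+JknKNkHWCjHp4i4R7jXeIjHKNhmaPgFmRe1mUdHGWhLKYi9SZiNWae7idZnyaX1aMY1eGaWSCf3mAgnV+hmyAdHOSc3ugdnCmiXConnOppXqelIGEjXiRiHCTgWKXeFmbbmGgfaGqjMqkkdiiicace5ugbl2SbFKLa1qGbGaDfXiAg3CFdZebcZWma3ylbWamhGennm2prHairIGTiHiVgm6ZeWCfbF2kcIGphb2wkNKmkM2ciaqVgW6TfFSQdVSLcV+HcGqEe3OCdZyQcKigaZOjYXOgZl2fgF6hnGekqXSZroGMg3eXfG2cb2OiaHCneqeyicapj8ycjLaNlICPj1yThFKPe1mLdmWHc2yEdJOGcaqJa6KVY4uZXGmSY1mQeluUmWSbonOMrIGBfneXdW6cam6ico+pf7esiMKbirqJmp6ElWiFklWNiVaOf2CKemmGdXCFc6d4baZ8Z5iHYX6JWV+CYFWCc1qFjWeLmXZ9qpGBeHeVcXWacYOgeKapgLSZg7WFlqWBlnFylFt+kFaFil2JgmaHfmyFd5B1eapxa55taIl4YHB6Vld1XFR2a1x5gG1+k4V5qaSBeH6RdYKWdpSceqSVfaqCjqR8mYl0lGJvkVd5jlZ2g2RzfWyAgHCDiZ53haZwd5VranxuYGRwVlRtV1RvYV9ycXt1iZV3nq1+eYaMeI6QeJeMeZ1+hp54mZZylG9nkF1tkFB3mUZZkH9VZHltdX2Bl6V2kqFwhY1tdHRsYl5sVlRrVVluX291aYd1dZ9wjbJ7eImCd4yAdZJ3gJZzkZVwkn5pj2Rii1xtjzx9uCY6zsItOZVVYIuGoqV2nZpwi4Btd2lsZ15vV1dvWGZ0XIF9YJh5aqtzfbd2dIdzdopyfY5wiZBtj4ZpjXNki2Nihltxgx+I6Awy/O9WFsVLMoiPn5h2nIlxjXFsfmd1bGB3W193Wnd/WpGEWah+ZLV6cbl2eIdufIlthItrjIloi3xliW9jh2djgVZ6Ugl67z5b//a9MetDCGeEl3Rpnnxzkm11h2iCcWSBYWqCXomMWaCHVrJ+Xbp6a6x0e4ZrgIdph4hniIFmh3dkhnBlhG5qZ1WEIwBy64p5/vbN0++OAEJuT2eOonZ5lnCEjmyPdWmLaHSLZZORXaR8UrRoTrVeaIJhfoNygYRvhIJvg35wgnp0gXl5fn2BVVaKBwBf8M+S+/bK/PHHAC91M0yKknuDnnWRjXGWeW6Ub3aSc42OdZdlf6s+ZJAuU3FCf3+Bf3+AgH+AgH6Bf36Bfn6Bfn+CWGCJAAtV8t+N+O2u//bMABaPITCHfn2Cjn2Lj3iZfHOadHGaiWyYrEBd0VoNadgFHZhigH+BgH+BgH+Bf3+Bf36Bfn+Bfn+BY22HAB1co+lj/e/L//zMGwKhHB2Ie32Gf3+HgX6KfnmNc2+RZlSqZkbtzdD+zdn+GSv/"/>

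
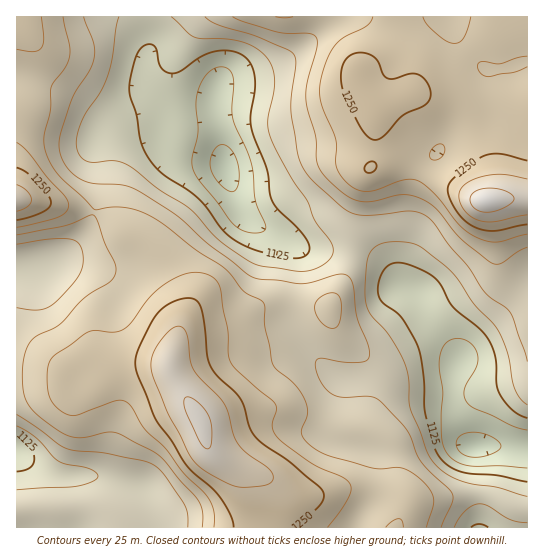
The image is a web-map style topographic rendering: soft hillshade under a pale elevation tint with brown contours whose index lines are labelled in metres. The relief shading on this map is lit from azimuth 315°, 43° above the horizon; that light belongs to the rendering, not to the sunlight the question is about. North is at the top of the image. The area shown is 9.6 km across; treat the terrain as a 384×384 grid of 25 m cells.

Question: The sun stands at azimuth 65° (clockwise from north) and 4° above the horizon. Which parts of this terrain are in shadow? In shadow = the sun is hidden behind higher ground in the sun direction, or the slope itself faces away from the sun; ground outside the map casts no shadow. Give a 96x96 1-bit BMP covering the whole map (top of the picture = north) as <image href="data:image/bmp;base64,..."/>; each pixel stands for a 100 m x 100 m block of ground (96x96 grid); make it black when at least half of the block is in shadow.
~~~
<image width="96" height="96" href="data:image/bmp;base64,Qk2+BAAAAAAAAD4AAAAoAAAAYAAAAGAAAAABAAEAAAAAAIAEAAATCwAAEwsAAAIAAAAAAAAA////AAAAAAAAAAA//AAAAAAAAAAAAAD//gAAAAAAAAAAAAH//gAAAAAAAAAAAAf//wAAAAAAAAAAAB///wAAAAAAAAAAAD///wAAAAAAAAAAAH///wAAAAAAAAAAAf///gAAAAAAAAAAA////gAAAAAAAAAAB////AAAAAAAAAAAB///+AAAAAAAAAAAB///8AAAAAAAAAD8A///4AAAAAAAAAD/Af//4AAAAAAAAAD/wP//wAAAAAAAAAD/wH//wAAAAAAAAAD/wH//gAAAAAAAAAD/wD//gAAAAAAAAAD/gD//gAAAAAAAAPD/AD//AAAAAAAAAf7+AB//AAAAAAAAAf/8AB/+AAAAAAAAAf/4AB/8AAAAAAAAAf8wAB/8AAAAAAAAAP8AAB/4AAAAAAAAAP8AAB/4AAAAAAAAAP8AAA/wAAAAAAAAAP4AAA/wAAAAAAAAAf4AAAfgAAAAAAAAA/4AAAfgAAAAAAAAD/4AAAPAAAAAAAAAH/4AAAHAAAAAAAAAH/4AAAAAAAAAAAAAH/wAAAAAAAAAAAAAP/wAAAAAAAAAAAAAP/wAAAAAAAAAAAAAP/wAAAAAAAAAAAAAP/gAAAAAAAAAAAAAP/gAAAAAAAAAAAAAP+AAAAAAAAAAAAAAf8AAAAAAAAAAAAAAf4AAAAAAAAAAAAAA/4AAAAAAAAAAAAAD/wAAAAAAAAAAAAAH/wAAAAAAAAAAAAAP/wAAAAAAAAAAAAAf/wAAAAAAAAAAAAA//gAAAAAAAAAAAAH//gAAAAAAAAAAAAf//gAAAAAAAAAAAB///gAAAAAAAAAAAD///gAAAAAAAAAAAD///gAAAAAAAAAAAD///wAAAAAAAAAHAD///wAAAAAAAAAfgB///wAAAAAAAAA/gA///4AAAAAAAAf/AAf//4AAAAAAAB/8AAP//wAAAAAAAD//AAH//wAAAAAAAD//+AH//gAAAAAAAH///wD//gAAAAAAAH///4B//AAAAAAAAP///4A/+AAAAAAAAP///4AP4AAAAAAAAf///wAAAAAAAAAAA////gAAAAAAAAAAA////AAAAAAAAAAAA///+AAAAAAAAAAAB///wAAAAAAAAAAAB///AAAAAAAAAAAAB//wAAAAAAAAAAAAB/+AAAAAAAAAAAAAA/8PAAAAAAAAAAAAA/4/4AAAAAAAAAAAAf5/4AAAAAAAAAAAAPz/4AAAAAAAAAAAAHn/4AAAAAAAAAAAAAf/4AAAAAAAAAAAAAf/wAAAAAAAAAAAAAf/wAAAAAAAAAAAAAP/wAAAAAAAAAAAAAH/wAAAAAAAAAAAAAD/wAAAAAAAAAAAAAB/wAAAAAAAAAAAAAA/wAAAAAAAAAAAAfwPwAAAAAAAAAAAA/4H4AAAAAAAAAAAB/8D4AAAAAAAAAAAB/8BwAAAAAAAAAAAD/8AAAAAAAAAAAAAD/+AAAAAAAAAAAAAD/+AAAAAAAAAAAAAD/+AAAAAAAAAAAAAD/8AAAAAAAAAAAAAB/4AAAAAAAAAAAAAA/AAAAAAAAA="/>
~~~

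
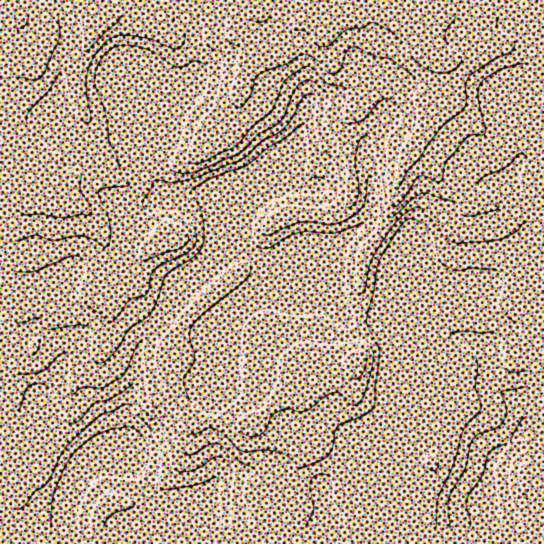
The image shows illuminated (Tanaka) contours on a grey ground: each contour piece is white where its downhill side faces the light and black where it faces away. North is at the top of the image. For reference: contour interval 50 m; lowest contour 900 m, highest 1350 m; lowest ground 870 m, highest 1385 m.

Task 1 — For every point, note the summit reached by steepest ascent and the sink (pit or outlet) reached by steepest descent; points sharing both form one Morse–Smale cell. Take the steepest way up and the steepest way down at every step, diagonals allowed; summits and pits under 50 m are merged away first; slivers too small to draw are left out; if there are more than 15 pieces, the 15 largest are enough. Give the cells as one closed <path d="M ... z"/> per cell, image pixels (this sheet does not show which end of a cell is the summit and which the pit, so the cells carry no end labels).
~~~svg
<path d="M527 16l-340 1 8 14 0 44-7 11-12 11-8 16-23 23-12 6-1 11 3 8 20 18 10 17 29-4 21 0 10 3 3 3-9 52-4 7-42 40-12 22-15 16-10-17-3-17-14-25-46-7-8 6-6 14-14 16-8 18-20 14 0 191 154 0 18-11 15-16 15-24 0-11-8-28 0-23 4-10 12-19 0-17 4-15 1-27 15-36 8-6 6-12 0-11 30 27 46 19 14 15 10 0 0-44 3-21 24-39 7-17 6-31 10-19 11 4 20 24 9 4 23 19 11 0 26-19 17-2z"/><path d="M414 152l-5 2-8 17-6 31-7 17-24 39-3 21 0 43 25-2 28 12 19 1-22 32-4 14 1 16-12 28-13 10-14 3-48 50 9 42 155 0-1-29 8-38 3-6 18-16 15-9 0-247-17 1-26 19-11 0-23-19-9-4-13-17-7-7z"/><path d="M70 16l-54 1 1 322 20-16 8-18 25-34 11-2 13 4 27 4 6-40 16-16 6-12 9-9 7-3-10-18-20-18-3-16 3-5 10-4 23-23 8-16 12-11 8-15-3-44-10-8-14 1-12 11-18 50-6 58-2-2-10 0-16 6-10 0-18-7-14-1-10-8-4-10 10-23 2-24 11-31z"/><path d="M262 261l-1 12-6 12-8 6-11 24-5 19 0 20-4 15 0 17-12 19-4 10 0 23 8 28 0 11-19 29-11 11-10 4-6 7 100 0 2-10 9-16 7-21 10-20 2-15-16-14-14-8-8-3-12 1 6-3 30-30 18-22 22-6 30 0 2-12 0-26-10 0-14-15-46-19z"/><path d="M386 320l-25 3 0 26-3 12-29 0-22 6-18 22-33 32 9 0 18 8 20 17-2 15-10 20-7 21-9 16-1 10 55 0-8-42 48-50 14-3 13-10 12-28-1-16 4-14 22-32-19-1z"/><path d="M186 16l-115 0 1 23-11 31-2 24-10 23 4 10 10 8 14 1 18 7 10 0 16-6 10 0 2 3 6-59 18-50 9-10 8-2 12 1z"/><path d="M215 192l-21 0-32 5-13 12-6 12-16 16-6 42 12 22 3 17 10 17 15-16 12-22 42-40 4-7 9-52-3-3z"/><path d="M527 431l-14 8-18 16-3 6-8 38 2 29 42-1z"/>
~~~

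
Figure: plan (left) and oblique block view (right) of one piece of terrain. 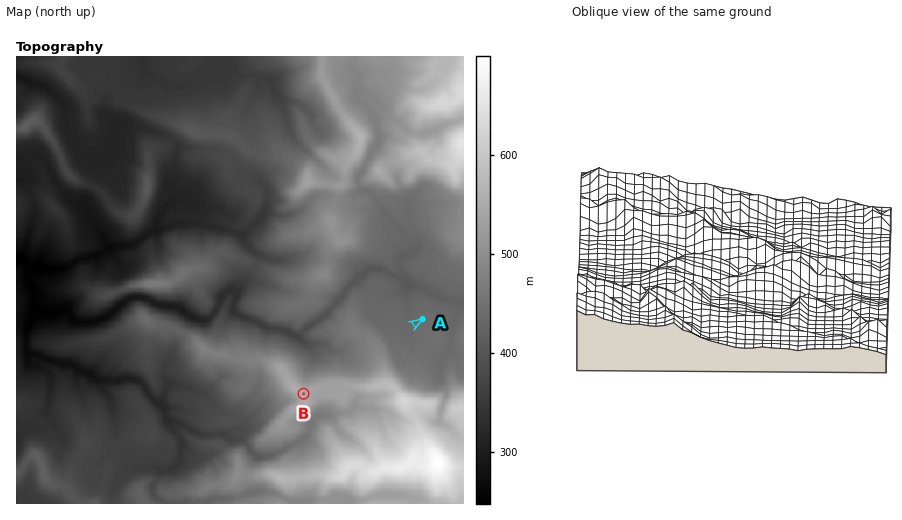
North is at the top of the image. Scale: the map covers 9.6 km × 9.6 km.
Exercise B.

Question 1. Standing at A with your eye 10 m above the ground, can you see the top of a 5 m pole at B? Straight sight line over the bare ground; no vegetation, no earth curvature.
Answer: yes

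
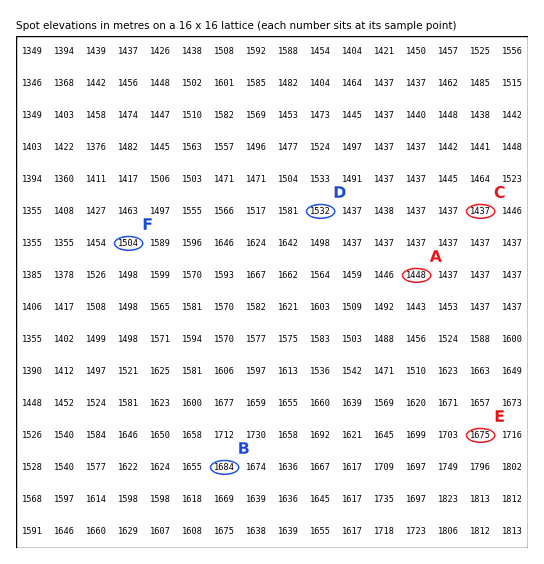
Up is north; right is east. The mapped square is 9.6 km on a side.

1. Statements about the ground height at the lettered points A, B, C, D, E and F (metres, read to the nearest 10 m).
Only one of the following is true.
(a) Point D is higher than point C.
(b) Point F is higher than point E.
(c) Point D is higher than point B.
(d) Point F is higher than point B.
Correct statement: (a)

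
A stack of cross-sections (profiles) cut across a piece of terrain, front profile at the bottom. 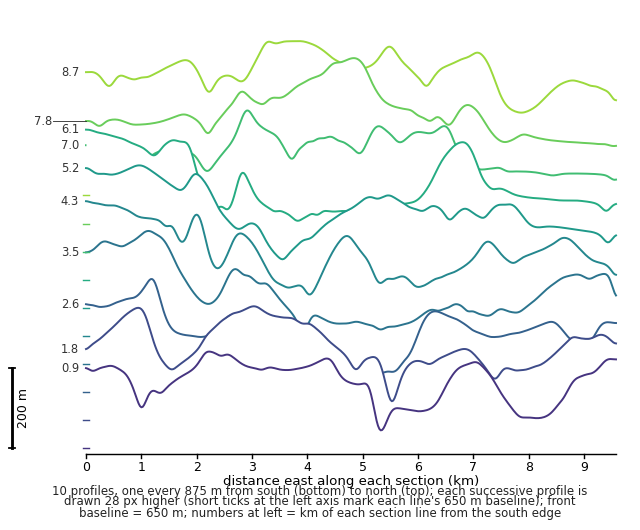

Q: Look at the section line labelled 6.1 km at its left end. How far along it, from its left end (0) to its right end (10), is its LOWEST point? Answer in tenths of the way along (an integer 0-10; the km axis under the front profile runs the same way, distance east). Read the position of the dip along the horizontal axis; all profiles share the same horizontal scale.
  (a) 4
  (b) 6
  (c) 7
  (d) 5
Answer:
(a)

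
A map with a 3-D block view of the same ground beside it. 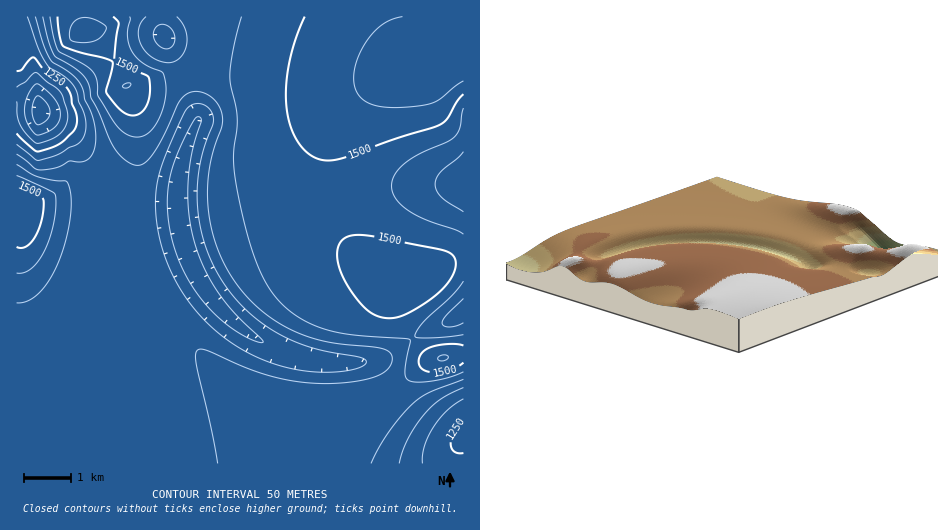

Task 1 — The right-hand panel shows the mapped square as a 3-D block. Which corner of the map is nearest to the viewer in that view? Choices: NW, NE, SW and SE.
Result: NE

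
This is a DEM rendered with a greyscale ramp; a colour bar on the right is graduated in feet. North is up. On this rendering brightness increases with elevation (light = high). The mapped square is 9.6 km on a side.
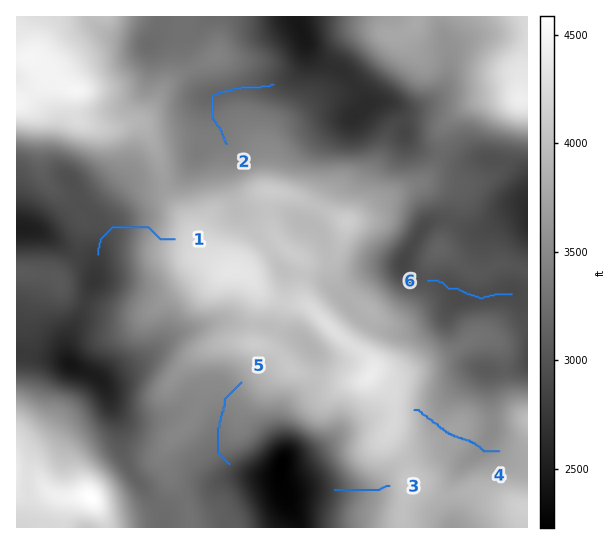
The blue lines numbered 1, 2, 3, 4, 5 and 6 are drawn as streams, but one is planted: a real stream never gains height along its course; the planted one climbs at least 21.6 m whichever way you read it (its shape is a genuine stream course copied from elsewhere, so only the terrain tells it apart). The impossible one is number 4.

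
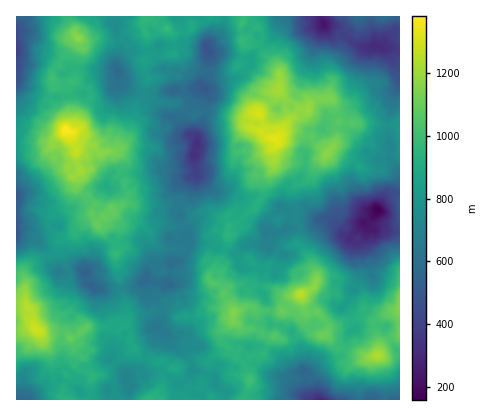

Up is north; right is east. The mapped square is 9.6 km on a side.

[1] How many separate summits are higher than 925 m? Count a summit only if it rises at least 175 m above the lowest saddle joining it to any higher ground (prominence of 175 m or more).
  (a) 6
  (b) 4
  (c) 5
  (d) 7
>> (a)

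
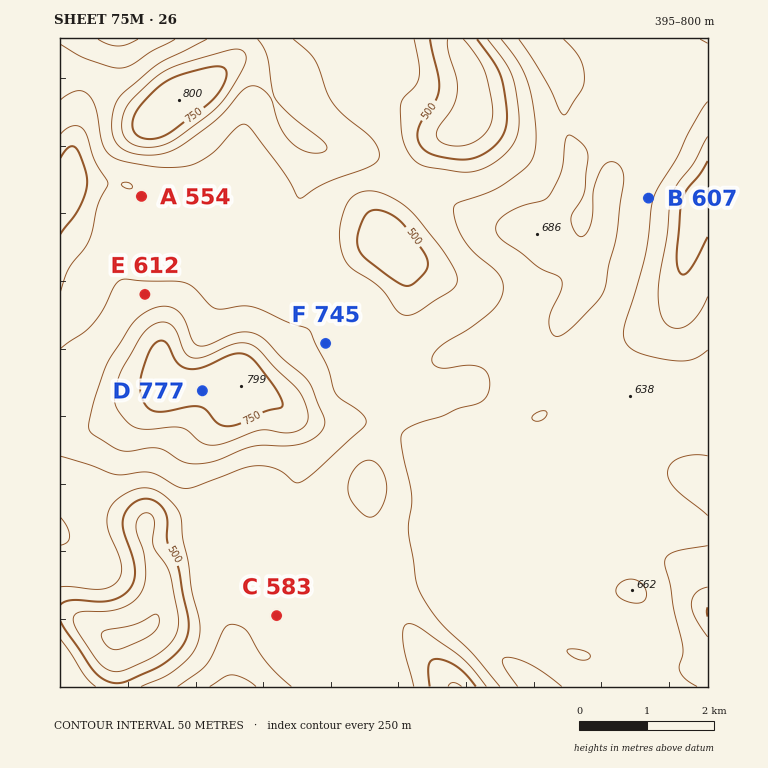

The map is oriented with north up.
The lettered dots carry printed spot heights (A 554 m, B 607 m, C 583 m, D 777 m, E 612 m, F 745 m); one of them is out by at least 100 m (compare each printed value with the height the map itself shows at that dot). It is F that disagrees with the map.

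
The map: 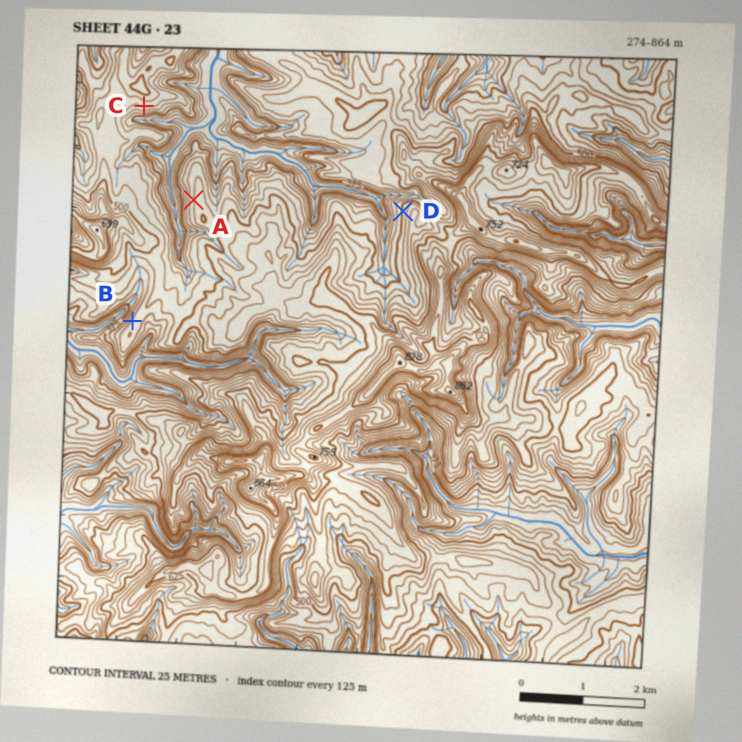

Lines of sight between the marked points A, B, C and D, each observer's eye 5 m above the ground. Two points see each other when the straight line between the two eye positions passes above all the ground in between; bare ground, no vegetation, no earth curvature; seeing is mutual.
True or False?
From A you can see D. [False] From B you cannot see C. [True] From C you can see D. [True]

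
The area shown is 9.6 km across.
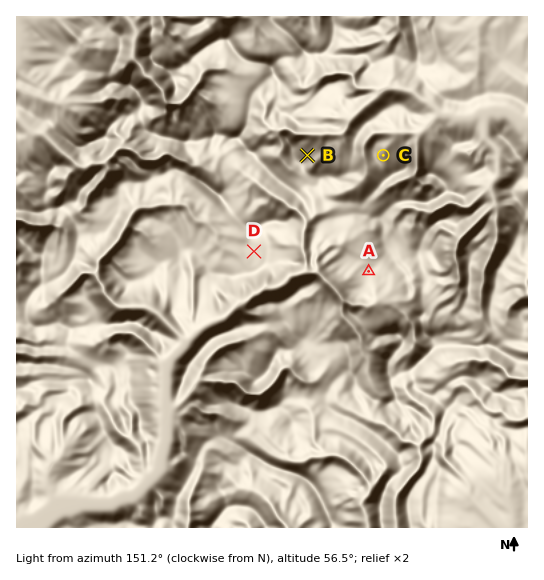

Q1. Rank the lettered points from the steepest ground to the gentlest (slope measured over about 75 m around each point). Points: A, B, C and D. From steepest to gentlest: B C A D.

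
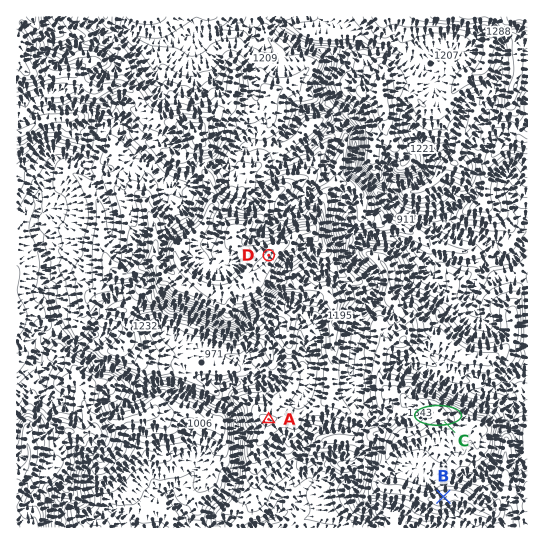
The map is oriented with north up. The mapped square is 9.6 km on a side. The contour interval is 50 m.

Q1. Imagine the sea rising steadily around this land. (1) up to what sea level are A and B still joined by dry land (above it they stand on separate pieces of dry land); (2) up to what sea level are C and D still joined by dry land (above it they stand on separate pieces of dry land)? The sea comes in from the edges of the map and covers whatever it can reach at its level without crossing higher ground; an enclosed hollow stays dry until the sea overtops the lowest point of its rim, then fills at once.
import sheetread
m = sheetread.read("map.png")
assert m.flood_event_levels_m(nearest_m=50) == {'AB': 1100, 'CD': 1150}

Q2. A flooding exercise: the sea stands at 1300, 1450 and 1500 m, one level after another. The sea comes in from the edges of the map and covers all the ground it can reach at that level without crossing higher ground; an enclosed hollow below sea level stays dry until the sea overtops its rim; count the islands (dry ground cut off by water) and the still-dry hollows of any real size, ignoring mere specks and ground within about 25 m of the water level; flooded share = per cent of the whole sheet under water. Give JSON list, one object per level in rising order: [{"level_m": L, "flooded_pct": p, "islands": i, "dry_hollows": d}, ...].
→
[{"level_m": 1300, "flooded_pct": 74, "islands": 1, "dry_hollows": 0}, {"level_m": 1450, "flooded_pct": 90, "islands": 2, "dry_hollows": 0}, {"level_m": 1500, "flooded_pct": 92, "islands": 2, "dry_hollows": 0}]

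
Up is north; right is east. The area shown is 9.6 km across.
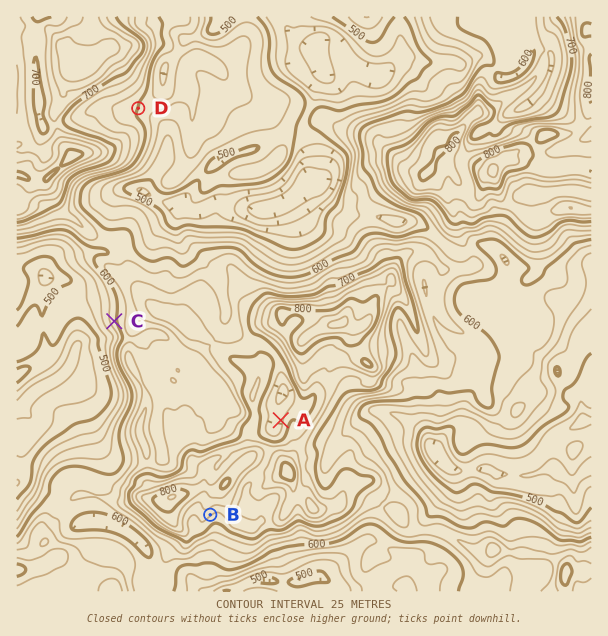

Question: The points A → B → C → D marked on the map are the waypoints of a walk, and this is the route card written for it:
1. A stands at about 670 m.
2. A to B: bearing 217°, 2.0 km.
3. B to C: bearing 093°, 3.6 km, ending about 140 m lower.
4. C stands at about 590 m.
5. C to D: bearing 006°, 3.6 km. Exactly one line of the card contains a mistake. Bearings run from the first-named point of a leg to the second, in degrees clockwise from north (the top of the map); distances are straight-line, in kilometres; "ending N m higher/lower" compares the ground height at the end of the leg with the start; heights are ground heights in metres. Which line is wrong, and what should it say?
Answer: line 3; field bearing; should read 334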